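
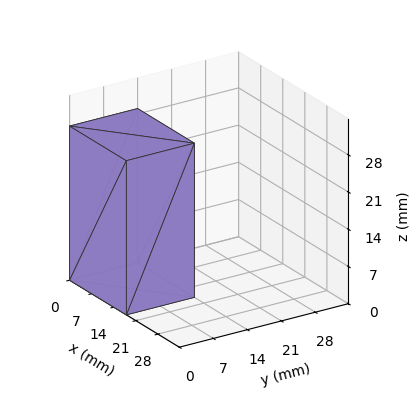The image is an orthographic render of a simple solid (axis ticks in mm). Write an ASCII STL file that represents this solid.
Reading the render: the shape is a rectangular box, roughly 18 × 14 mm footprint and 29 mm tall (dimensions read to the nearest mm from the axis ticks). For the STL, each face is triangulated and given an outward normal.

solid part
  facet normal 0.0000 0.0000 -1.0000
    outer loop
      vertex 18.000 14.000 0.000
      vertex 18.000 0.000 0.000
      vertex 0.000 0.000 0.000
    endloop
  endfacet
  facet normal 0.0000 0.0000 -1.0000
    outer loop
      vertex 0.000 14.000 0.000
      vertex 18.000 14.000 0.000
      vertex 0.000 0.000 0.000
    endloop
  endfacet
  facet normal 0.0000 0.0000 1.0000
    outer loop
      vertex 0.000 0.000 29.000
      vertex 18.000 0.000 29.000
      vertex 18.000 14.000 29.000
    endloop
  endfacet
  facet normal 0.0000 0.0000 1.0000
    outer loop
      vertex 0.000 0.000 29.000
      vertex 18.000 14.000 29.000
      vertex 0.000 14.000 29.000
    endloop
  endfacet
  facet normal 0.0000 -1.0000 0.0000
    outer loop
      vertex 0.000 0.000 0.000
      vertex 18.000 0.000 0.000
      vertex 18.000 0.000 29.000
    endloop
  endfacet
  facet normal 0.0000 -1.0000 0.0000
    outer loop
      vertex 0.000 0.000 0.000
      vertex 18.000 0.000 29.000
      vertex 0.000 0.000 29.000
    endloop
  endfacet
  facet normal 0.0000 1.0000 0.0000
    outer loop
      vertex 18.000 14.000 29.000
      vertex 18.000 14.000 0.000
      vertex 0.000 14.000 0.000
    endloop
  endfacet
  facet normal 0.0000 1.0000 0.0000
    outer loop
      vertex 0.000 14.000 29.000
      vertex 18.000 14.000 29.000
      vertex 0.000 14.000 0.000
    endloop
  endfacet
  facet normal -1.0000 0.0000 0.0000
    outer loop
      vertex 0.000 14.000 29.000
      vertex 0.000 14.000 0.000
      vertex 0.000 0.000 0.000
    endloop
  endfacet
  facet normal -1.0000 0.0000 0.0000
    outer loop
      vertex 0.000 0.000 29.000
      vertex 0.000 14.000 29.000
      vertex 0.000 0.000 0.000
    endloop
  endfacet
  facet normal 1.0000 0.0000 0.0000
    outer loop
      vertex 18.000 0.000 0.000
      vertex 18.000 14.000 0.000
      vertex 18.000 14.000 29.000
    endloop
  endfacet
  facet normal 1.0000 0.0000 0.0000
    outer loop
      vertex 18.000 0.000 0.000
      vertex 18.000 14.000 29.000
      vertex 18.000 0.000 29.000
    endloop
  endfacet
endsolid part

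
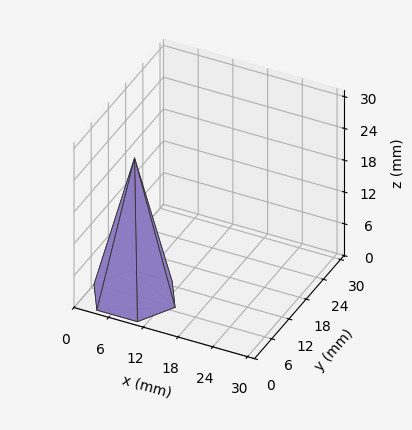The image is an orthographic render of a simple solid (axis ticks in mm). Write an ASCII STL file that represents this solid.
Reading the render: the shape is a regular 6-sided pyramid, base circumscribed radius ≈ 7 mm, apex at z ≈ 26 mm (dimensions read to the nearest mm from the axis ticks). For the STL, each face is triangulated and given an outward normal.

solid part
  facet normal 0.0000 0.0000 -1.0000
    outer loop
      vertex 3.50 13.06 0.00
      vertex 10.50 13.06 0.00
      vertex 14.00 7.00 0.00
    endloop
  endfacet
  facet normal 0.0000 0.0000 -1.0000
    outer loop
      vertex 0.00 7.00 0.00
      vertex 3.50 13.06 0.00
      vertex 14.00 7.00 0.00
    endloop
  endfacet
  facet normal 0.0000 0.0000 -1.0000
    outer loop
      vertex 3.50 0.94 0.00
      vertex 0.00 7.00 0.00
      vertex 14.00 7.00 0.00
    endloop
  endfacet
  facet normal 0.0000 0.0000 -1.0000
    outer loop
      vertex 10.50 0.94 0.00
      vertex 3.50 0.94 0.00
      vertex 14.00 7.00 0.00
    endloop
  endfacet
  facet normal 0.8433 0.4871 0.2271
    outer loop
      vertex 14.00 7.00 0.00
      vertex 10.50 13.06 0.00
      vertex 7.00 7.00 26.00
    endloop
  endfacet
  facet normal 0.0000 0.9739 0.2270
    outer loop
      vertex 10.50 13.06 0.00
      vertex 3.50 13.06 0.00
      vertex 7.00 7.00 26.00
    endloop
  endfacet
  facet normal -0.8433 0.4871 0.2271
    outer loop
      vertex 3.50 13.06 0.00
      vertex 0.00 7.00 0.00
      vertex 7.00 7.00 26.00
    endloop
  endfacet
  facet normal -0.8433 -0.4871 0.2271
    outer loop
      vertex 0.00 7.00 0.00
      vertex 3.50 0.94 0.00
      vertex 7.00 7.00 26.00
    endloop
  endfacet
  facet normal 0.0000 -0.9739 0.2270
    outer loop
      vertex 3.50 0.94 0.00
      vertex 10.50 0.94 0.00
      vertex 7.00 7.00 26.00
    endloop
  endfacet
  facet normal 0.8433 -0.4871 0.2271
    outer loop
      vertex 10.50 0.94 0.00
      vertex 14.00 7.00 0.00
      vertex 7.00 7.00 26.00
    endloop
  endfacet
endsolid part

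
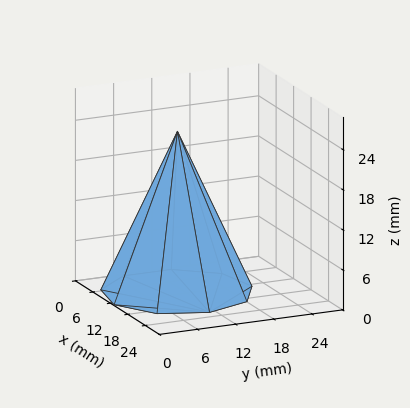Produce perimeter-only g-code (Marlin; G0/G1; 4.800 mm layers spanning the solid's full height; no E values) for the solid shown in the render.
Reading the render: the shape is a regular 9-sided pyramid, base circumscribed radius ≈ 11 mm, apex at z ≈ 24 mm (dimensions read to the nearest mm from the axis ticks). For the g-code, the solid's height is divided into equal slices at the stated Δz and each level perimeter traced with G1 moves after a G0 lift.

; perimeter-only toolpath
G21 ; units = mm
G90 ; absolute positioning
G28 ; home
; layer 1
G0 Z4.800
G0 X19.800 Y11.000
G1 X17.741 Y16.657
G1 X12.528 Y19.666
G1 X6.600 Y18.621
G1 X2.730 Y14.010
G1 X2.730 Y7.990
G1 X6.600 Y3.379
G1 X12.528 Y2.334
G1 X17.741 Y5.343
G1 X19.800 Y11.000
; layer 2
G0 Z9.600
G0 X17.600 Y11.000
G1 X16.056 Y15.243
G1 X12.146 Y17.500
G1 X7.700 Y16.716
G1 X4.798 Y13.257
G1 X4.798 Y8.743
G1 X7.700 Y5.284
G1 X12.146 Y4.500
G1 X16.056 Y6.757
G1 X17.600 Y11.000
; layer 3
G0 Z14.400
G0 X15.400 Y11.000
G1 X14.370 Y13.828
G1 X11.764 Y15.333
G1 X8.800 Y14.810
G1 X6.865 Y12.505
G1 X6.865 Y9.495
G1 X8.800 Y7.190
G1 X11.764 Y6.667
G1 X14.370 Y8.172
G1 X15.400 Y11.000
; layer 4
G0 Z19.200
G0 X13.200 Y11.000
G1 X12.685 Y12.414
G1 X11.382 Y13.167
G1 X9.900 Y12.905
G1 X8.933 Y11.752
G1 X8.933 Y10.248
G1 X9.900 Y9.095
G1 X11.382 Y8.833
G1 X12.685 Y9.586
G1 X13.200 Y11.000
M2 ; end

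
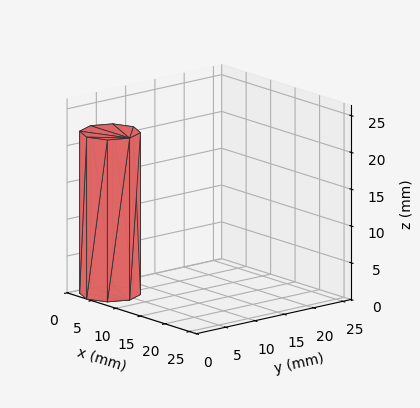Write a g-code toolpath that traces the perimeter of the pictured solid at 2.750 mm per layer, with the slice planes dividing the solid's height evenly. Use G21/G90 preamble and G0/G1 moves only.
Reading the render: the shape is a regular 8-sided prism (a cylinder approximated with 8 flat sides), circumscribed radius ≈ 4 mm, height ≈ 22 mm (dimensions read to the nearest mm from the axis ticks). For the g-code, the solid's height is divided into equal slices at the stated Δz and each level perimeter traced with G1 moves after a G0 lift.

; perimeter-only toolpath
G21 ; units = mm
G90 ; absolute positioning
G28 ; home
; layer 1
G0 Z2.750
G0 X8.000 Y4.000
G1 X6.828 Y6.828
G1 X4.000 Y8.000
G1 X1.172 Y6.828
G1 X0.000 Y4.000
G1 X1.172 Y1.172
G1 X4.000 Y0.000
G1 X6.828 Y1.172
G1 X8.000 Y4.000
; layer 2
G0 Z5.500
G0 X8.000 Y4.000
G1 X6.828 Y6.828
G1 X4.000 Y8.000
G1 X1.172 Y6.828
G1 X0.000 Y4.000
G1 X1.172 Y1.172
G1 X4.000 Y0.000
G1 X6.828 Y1.172
G1 X8.000 Y4.000
; layer 3
G0 Z8.250
G0 X8.000 Y4.000
G1 X6.828 Y6.828
G1 X4.000 Y8.000
G1 X1.172 Y6.828
G1 X0.000 Y4.000
G1 X1.172 Y1.172
G1 X4.000 Y0.000
G1 X6.828 Y1.172
G1 X8.000 Y4.000
; layer 4
G0 Z11.000
G0 X8.000 Y4.000
G1 X6.828 Y6.828
G1 X4.000 Y8.000
G1 X1.172 Y6.828
G1 X0.000 Y4.000
G1 X1.172 Y1.172
G1 X4.000 Y0.000
G1 X6.828 Y1.172
G1 X8.000 Y4.000
; layer 5
G0 Z13.750
G0 X8.000 Y4.000
G1 X6.828 Y6.828
G1 X4.000 Y8.000
G1 X1.172 Y6.828
G1 X0.000 Y4.000
G1 X1.172 Y1.172
G1 X4.000 Y0.000
G1 X6.828 Y1.172
G1 X8.000 Y4.000
; layer 6
G0 Z16.500
G0 X8.000 Y4.000
G1 X6.828 Y6.828
G1 X4.000 Y8.000
G1 X1.172 Y6.828
G1 X0.000 Y4.000
G1 X1.172 Y1.172
G1 X4.000 Y0.000
G1 X6.828 Y1.172
G1 X8.000 Y4.000
; layer 7
G0 Z19.250
G0 X8.000 Y4.000
G1 X6.828 Y6.828
G1 X4.000 Y8.000
G1 X1.172 Y6.828
G1 X0.000 Y4.000
G1 X1.172 Y1.172
G1 X4.000 Y0.000
G1 X6.828 Y1.172
G1 X8.000 Y4.000
; layer 8
G0 Z22.000
G0 X8.000 Y4.000
G1 X6.828 Y6.828
G1 X4.000 Y8.000
G1 X1.172 Y6.828
G1 X0.000 Y4.000
G1 X1.172 Y1.172
G1 X4.000 Y0.000
G1 X6.828 Y1.172
G1 X8.000 Y4.000
M2 ; end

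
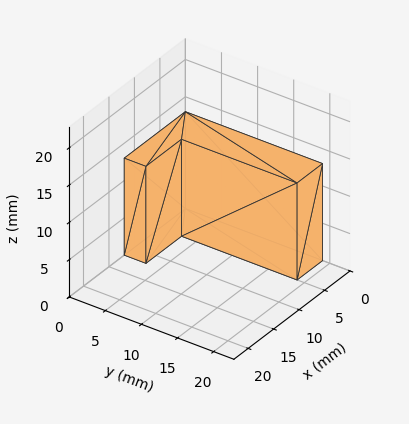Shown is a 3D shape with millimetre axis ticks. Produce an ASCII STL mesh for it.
Reading the render: the shape is an L-shaped prism: outer 12 × 19 mm, arm thicknesses ≈ 3 mm (horizontal) and 5 mm (vertical), extruded 13 mm in z (dimensions read to the nearest mm from the axis ticks). For the STL, each face is triangulated and given an outward normal.

solid part
  facet normal 0.0000 0.0000 -1.0000
    outer loop
      vertex 12.0 3.0 0.0
      vertex 12.0 0.0 0.0
      vertex 0.0 0.0 0.0
    endloop
  endfacet
  facet normal 0.0000 0.0000 -1.0000
    outer loop
      vertex 5.0 3.0 0.0
      vertex 12.0 3.0 0.0
      vertex 0.0 0.0 0.0
    endloop
  endfacet
  facet normal 0.0000 0.0000 -1.0000
    outer loop
      vertex 5.0 19.0 0.0
      vertex 5.0 3.0 0.0
      vertex 0.0 0.0 0.0
    endloop
  endfacet
  facet normal 0.0000 0.0000 -1.0000
    outer loop
      vertex 0.0 19.0 0.0
      vertex 5.0 19.0 0.0
      vertex 0.0 0.0 0.0
    endloop
  endfacet
  facet normal 0.0000 0.0000 1.0000
    outer loop
      vertex 0.0 0.0 13.0
      vertex 12.0 0.0 13.0
      vertex 12.0 3.0 13.0
    endloop
  endfacet
  facet normal 0.0000 0.0000 1.0000
    outer loop
      vertex 0.0 0.0 13.0
      vertex 12.0 3.0 13.0
      vertex 5.0 3.0 13.0
    endloop
  endfacet
  facet normal 0.0000 0.0000 1.0000
    outer loop
      vertex 0.0 0.0 13.0
      vertex 5.0 3.0 13.0
      vertex 5.0 19.0 13.0
    endloop
  endfacet
  facet normal 0.0000 0.0000 1.0000
    outer loop
      vertex 0.0 0.0 13.0
      vertex 5.0 19.0 13.0
      vertex 0.0 19.0 13.0
    endloop
  endfacet
  facet normal 0.0000 -1.0000 0.0000
    outer loop
      vertex 0.0 0.0 0.0
      vertex 12.0 0.0 0.0
      vertex 12.0 0.0 13.0
    endloop
  endfacet
  facet normal 0.0000 -1.0000 0.0000
    outer loop
      vertex 0.0 0.0 0.0
      vertex 12.0 0.0 13.0
      vertex 0.0 0.0 13.0
    endloop
  endfacet
  facet normal 1.0000 0.0000 0.0000
    outer loop
      vertex 12.0 0.0 0.0
      vertex 12.0 3.0 0.0
      vertex 12.0 3.0 13.0
    endloop
  endfacet
  facet normal 1.0000 0.0000 0.0000
    outer loop
      vertex 12.0 0.0 0.0
      vertex 12.0 3.0 13.0
      vertex 12.0 0.0 13.0
    endloop
  endfacet
  facet normal 0.0000 1.0000 0.0000
    outer loop
      vertex 12.0 3.0 0.0
      vertex 5.0 3.0 0.0
      vertex 5.0 3.0 13.0
    endloop
  endfacet
  facet normal 0.0000 1.0000 0.0000
    outer loop
      vertex 12.0 3.0 0.0
      vertex 5.0 3.0 13.0
      vertex 12.0 3.0 13.0
    endloop
  endfacet
  facet normal 1.0000 0.0000 0.0000
    outer loop
      vertex 5.0 3.0 0.0
      vertex 5.0 19.0 0.0
      vertex 5.0 19.0 13.0
    endloop
  endfacet
  facet normal 1.0000 0.0000 0.0000
    outer loop
      vertex 5.0 3.0 0.0
      vertex 5.0 19.0 13.0
      vertex 5.0 3.0 13.0
    endloop
  endfacet
  facet normal 0.0000 1.0000 0.0000
    outer loop
      vertex 5.0 19.0 0.0
      vertex 0.0 19.0 0.0
      vertex 0.0 19.0 13.0
    endloop
  endfacet
  facet normal 0.0000 1.0000 0.0000
    outer loop
      vertex 5.0 19.0 0.0
      vertex 0.0 19.0 13.0
      vertex 5.0 19.0 13.0
    endloop
  endfacet
  facet normal -1.0000 0.0000 0.0000
    outer loop
      vertex 0.0 19.0 0.0
      vertex 0.0 0.0 0.0
      vertex 0.0 0.0 13.0
    endloop
  endfacet
  facet normal -1.0000 0.0000 0.0000
    outer loop
      vertex 0.0 19.0 0.0
      vertex 0.0 0.0 13.0
      vertex 0.0 19.0 13.0
    endloop
  endfacet
endsolid part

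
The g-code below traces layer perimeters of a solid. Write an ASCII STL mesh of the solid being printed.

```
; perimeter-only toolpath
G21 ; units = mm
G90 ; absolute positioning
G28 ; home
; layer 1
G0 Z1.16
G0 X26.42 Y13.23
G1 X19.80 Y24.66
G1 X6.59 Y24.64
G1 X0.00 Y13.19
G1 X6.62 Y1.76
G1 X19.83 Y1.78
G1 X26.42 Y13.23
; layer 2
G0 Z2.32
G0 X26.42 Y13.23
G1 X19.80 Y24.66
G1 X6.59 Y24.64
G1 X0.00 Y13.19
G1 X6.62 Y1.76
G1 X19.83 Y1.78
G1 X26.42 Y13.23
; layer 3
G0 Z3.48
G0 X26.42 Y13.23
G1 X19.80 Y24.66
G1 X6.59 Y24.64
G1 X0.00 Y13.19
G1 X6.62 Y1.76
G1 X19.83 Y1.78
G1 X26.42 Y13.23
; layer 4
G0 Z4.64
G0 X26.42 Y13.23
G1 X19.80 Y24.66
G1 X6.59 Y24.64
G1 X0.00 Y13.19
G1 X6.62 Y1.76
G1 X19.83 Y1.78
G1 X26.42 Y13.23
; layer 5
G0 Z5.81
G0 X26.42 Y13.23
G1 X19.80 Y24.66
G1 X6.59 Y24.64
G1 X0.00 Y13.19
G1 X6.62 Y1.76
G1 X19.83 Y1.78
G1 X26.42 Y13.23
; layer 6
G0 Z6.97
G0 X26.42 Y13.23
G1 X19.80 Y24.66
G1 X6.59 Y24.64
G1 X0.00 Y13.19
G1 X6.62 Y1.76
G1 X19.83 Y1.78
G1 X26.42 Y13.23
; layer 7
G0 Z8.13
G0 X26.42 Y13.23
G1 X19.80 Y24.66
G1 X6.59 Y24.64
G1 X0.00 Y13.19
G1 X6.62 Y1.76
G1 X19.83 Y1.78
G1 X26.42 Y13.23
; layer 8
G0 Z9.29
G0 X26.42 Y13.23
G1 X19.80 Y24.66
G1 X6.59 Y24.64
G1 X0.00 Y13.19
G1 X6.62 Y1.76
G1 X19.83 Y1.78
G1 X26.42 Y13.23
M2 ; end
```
solid part
  facet normal 0.0000 0.0000 -1.0000
    outer loop
      vertex 6.59 24.64 0.00
      vertex 19.80 24.66 0.00
      vertex 26.42 13.23 0.00
    endloop
  endfacet
  facet normal 0.0000 0.0000 -1.0000
    outer loop
      vertex 0.00 13.19 0.00
      vertex 6.59 24.64 0.00
      vertex 26.42 13.23 0.00
    endloop
  endfacet
  facet normal 0.0000 0.0000 -1.0000
    outer loop
      vertex 6.62 1.76 0.00
      vertex 0.00 13.19 0.00
      vertex 26.42 13.23 0.00
    endloop
  endfacet
  facet normal 0.0000 0.0000 -1.0000
    outer loop
      vertex 19.83 1.78 0.00
      vertex 6.62 1.76 0.00
      vertex 26.42 13.23 0.00
    endloop
  endfacet
  facet normal 0.0000 0.0000 1.0000
    outer loop
      vertex 26.42 13.23 9.29
      vertex 19.80 24.66 9.29
      vertex 6.59 24.64 9.29
    endloop
  endfacet
  facet normal 0.0000 0.0000 1.0000
    outer loop
      vertex 26.42 13.23 9.29
      vertex 6.59 24.64 9.29
      vertex 0.00 13.19 9.29
    endloop
  endfacet
  facet normal 0.0000 0.0000 1.0000
    outer loop
      vertex 26.42 13.23 9.29
      vertex 0.00 13.19 9.29
      vertex 6.62 1.76 9.29
    endloop
  endfacet
  facet normal 0.0000 0.0000 1.0000
    outer loop
      vertex 26.42 13.23 9.29
      vertex 6.62 1.76 9.29
      vertex 19.83 1.78 9.29
    endloop
  endfacet
  facet normal 0.8653 0.5012 0.0000
    outer loop
      vertex 26.42 13.23 0.00
      vertex 19.80 24.66 0.00
      vertex 19.80 24.66 9.29
    endloop
  endfacet
  facet normal 0.8653 0.5012 0.0000
    outer loop
      vertex 26.42 13.23 0.00
      vertex 19.80 24.66 9.29
      vertex 26.42 13.23 9.29
    endloop
  endfacet
  facet normal -0.0015 1.0000 0.0000
    outer loop
      vertex 19.80 24.66 0.00
      vertex 6.59 24.64 0.00
      vertex 6.59 24.64 9.29
    endloop
  endfacet
  facet normal -0.0015 1.0000 0.0000
    outer loop
      vertex 19.80 24.66 0.00
      vertex 6.59 24.64 9.29
      vertex 19.80 24.66 9.29
    endloop
  endfacet
  facet normal -0.8667 0.4988 0.0000
    outer loop
      vertex 6.59 24.64 0.00
      vertex 0.00 13.19 0.00
      vertex 0.00 13.19 9.29
    endloop
  endfacet
  facet normal -0.8667 0.4988 0.0000
    outer loop
      vertex 6.59 24.64 0.00
      vertex 0.00 13.19 9.29
      vertex 6.59 24.64 9.29
    endloop
  endfacet
  facet normal -0.8653 -0.5012 0.0000
    outer loop
      vertex 0.00 13.19 0.00
      vertex 6.62 1.76 0.00
      vertex 6.62 1.76 9.29
    endloop
  endfacet
  facet normal -0.8653 -0.5012 0.0000
    outer loop
      vertex 0.00 13.19 0.00
      vertex 6.62 1.76 9.29
      vertex 0.00 13.19 9.29
    endloop
  endfacet
  facet normal 0.0015 -1.0000 0.0000
    outer loop
      vertex 6.62 1.76 0.00
      vertex 19.83 1.78 0.00
      vertex 19.83 1.78 9.29
    endloop
  endfacet
  facet normal 0.0015 -1.0000 0.0000
    outer loop
      vertex 6.62 1.76 0.00
      vertex 19.83 1.78 9.29
      vertex 6.62 1.76 9.29
    endloop
  endfacet
  facet normal 0.8667 -0.4988 0.0000
    outer loop
      vertex 19.83 1.78 0.00
      vertex 26.42 13.23 0.00
      vertex 26.42 13.23 9.29
    endloop
  endfacet
  facet normal 0.8667 -0.4988 0.0000
    outer loop
      vertex 19.83 1.78 0.00
      vertex 26.42 13.23 9.29
      vertex 19.83 1.78 9.29
    endloop
  endfacet
endsolid part

The G0 Z moves step by Δz≈1.16 mm. Every layer's G1 loop is the same polygon, so the solid is a straight extrusion of it from z=0 to z≈9.29. Closing with flat bottom and top caps and triangulating gives 20 facets — a regular 6-sided prism (a cylinder approximated with 6 flat sides), circumscribed radius ≈ 13.2 mm, height ≈ 9.29 mm.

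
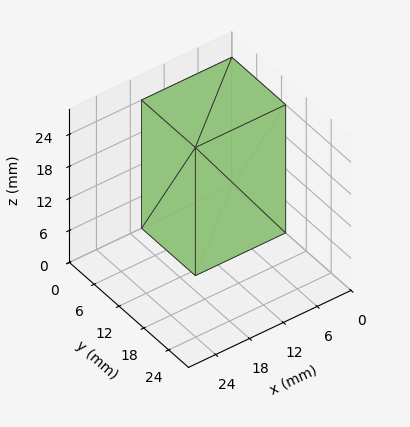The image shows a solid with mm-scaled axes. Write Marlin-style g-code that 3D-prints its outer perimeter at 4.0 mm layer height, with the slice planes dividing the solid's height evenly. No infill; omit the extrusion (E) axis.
Reading the render: the shape is a rectangular box, roughly 16 × 13 mm footprint and 24 mm tall (dimensions read to the nearest mm from the axis ticks). For the g-code, the solid's height is divided into equal slices at the stated Δz and each level perimeter traced with G1 moves after a G0 lift.

; perimeter-only toolpath
G21 ; units = mm
G90 ; absolute positioning
G28 ; home
; layer 1
G0 Z4.0
G0 X0.0 Y0.0
G1 X16.0 Y0.0
G1 X16.0 Y13.0
G1 X0.0 Y13.0
G1 X0.0 Y0.0
; layer 2
G0 Z8.0
G0 X0.0 Y0.0
G1 X16.0 Y0.0
G1 X16.0 Y13.0
G1 X0.0 Y13.0
G1 X0.0 Y0.0
; layer 3
G0 Z12.0
G0 X0.0 Y0.0
G1 X16.0 Y0.0
G1 X16.0 Y13.0
G1 X0.0 Y13.0
G1 X0.0 Y0.0
; layer 4
G0 Z16.0
G0 X0.0 Y0.0
G1 X16.0 Y0.0
G1 X16.0 Y13.0
G1 X0.0 Y13.0
G1 X0.0 Y0.0
; layer 5
G0 Z20.0
G0 X0.0 Y0.0
G1 X16.0 Y0.0
G1 X16.0 Y13.0
G1 X0.0 Y13.0
G1 X0.0 Y0.0
; layer 6
G0 Z24.0
G0 X0.0 Y0.0
G1 X16.0 Y0.0
G1 X16.0 Y13.0
G1 X0.0 Y13.0
G1 X0.0 Y0.0
M2 ; end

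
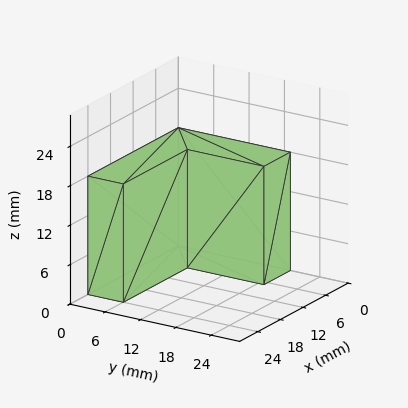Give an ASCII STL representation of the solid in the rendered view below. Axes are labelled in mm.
Reading the render: the shape is an L-shaped prism: outer 24 × 19 mm, arm thicknesses ≈ 6 mm (horizontal) and 7 mm (vertical), extruded 18 mm in z (dimensions read to the nearest mm from the axis ticks). For the STL, each face is triangulated and given an outward normal.

solid part
  facet normal 0.0000 0.0000 -1.0000
    outer loop
      vertex 24.00 6.00 0.00
      vertex 24.00 0.00 0.00
      vertex 0.00 0.00 0.00
    endloop
  endfacet
  facet normal 0.0000 0.0000 -1.0000
    outer loop
      vertex 7.00 6.00 0.00
      vertex 24.00 6.00 0.00
      vertex 0.00 0.00 0.00
    endloop
  endfacet
  facet normal 0.0000 0.0000 -1.0000
    outer loop
      vertex 7.00 19.00 0.00
      vertex 7.00 6.00 0.00
      vertex 0.00 0.00 0.00
    endloop
  endfacet
  facet normal 0.0000 0.0000 -1.0000
    outer loop
      vertex 0.00 19.00 0.00
      vertex 7.00 19.00 0.00
      vertex 0.00 0.00 0.00
    endloop
  endfacet
  facet normal 0.0000 0.0000 1.0000
    outer loop
      vertex 0.00 0.00 18.00
      vertex 24.00 0.00 18.00
      vertex 24.00 6.00 18.00
    endloop
  endfacet
  facet normal 0.0000 0.0000 1.0000
    outer loop
      vertex 0.00 0.00 18.00
      vertex 24.00 6.00 18.00
      vertex 7.00 6.00 18.00
    endloop
  endfacet
  facet normal 0.0000 0.0000 1.0000
    outer loop
      vertex 0.00 0.00 18.00
      vertex 7.00 6.00 18.00
      vertex 7.00 19.00 18.00
    endloop
  endfacet
  facet normal 0.0000 0.0000 1.0000
    outer loop
      vertex 0.00 0.00 18.00
      vertex 7.00 19.00 18.00
      vertex 0.00 19.00 18.00
    endloop
  endfacet
  facet normal 0.0000 -1.0000 0.0000
    outer loop
      vertex 0.00 0.00 0.00
      vertex 24.00 0.00 0.00
      vertex 24.00 0.00 18.00
    endloop
  endfacet
  facet normal 0.0000 -1.0000 0.0000
    outer loop
      vertex 0.00 0.00 0.00
      vertex 24.00 0.00 18.00
      vertex 0.00 0.00 18.00
    endloop
  endfacet
  facet normal 1.0000 0.0000 0.0000
    outer loop
      vertex 24.00 0.00 0.00
      vertex 24.00 6.00 0.00
      vertex 24.00 6.00 18.00
    endloop
  endfacet
  facet normal 1.0000 0.0000 0.0000
    outer loop
      vertex 24.00 0.00 0.00
      vertex 24.00 6.00 18.00
      vertex 24.00 0.00 18.00
    endloop
  endfacet
  facet normal 0.0000 1.0000 0.0000
    outer loop
      vertex 24.00 6.00 0.00
      vertex 7.00 6.00 0.00
      vertex 7.00 6.00 18.00
    endloop
  endfacet
  facet normal 0.0000 1.0000 0.0000
    outer loop
      vertex 24.00 6.00 0.00
      vertex 7.00 6.00 18.00
      vertex 24.00 6.00 18.00
    endloop
  endfacet
  facet normal 1.0000 0.0000 0.0000
    outer loop
      vertex 7.00 6.00 0.00
      vertex 7.00 19.00 0.00
      vertex 7.00 19.00 18.00
    endloop
  endfacet
  facet normal 1.0000 0.0000 0.0000
    outer loop
      vertex 7.00 6.00 0.00
      vertex 7.00 19.00 18.00
      vertex 7.00 6.00 18.00
    endloop
  endfacet
  facet normal 0.0000 1.0000 0.0000
    outer loop
      vertex 7.00 19.00 0.00
      vertex 0.00 19.00 0.00
      vertex 0.00 19.00 18.00
    endloop
  endfacet
  facet normal 0.0000 1.0000 0.0000
    outer loop
      vertex 7.00 19.00 0.00
      vertex 0.00 19.00 18.00
      vertex 7.00 19.00 18.00
    endloop
  endfacet
  facet normal -1.0000 0.0000 0.0000
    outer loop
      vertex 0.00 19.00 0.00
      vertex 0.00 0.00 0.00
      vertex 0.00 0.00 18.00
    endloop
  endfacet
  facet normal -1.0000 0.0000 0.0000
    outer loop
      vertex 0.00 19.00 0.00
      vertex 0.00 0.00 18.00
      vertex 0.00 19.00 18.00
    endloop
  endfacet
endsolid part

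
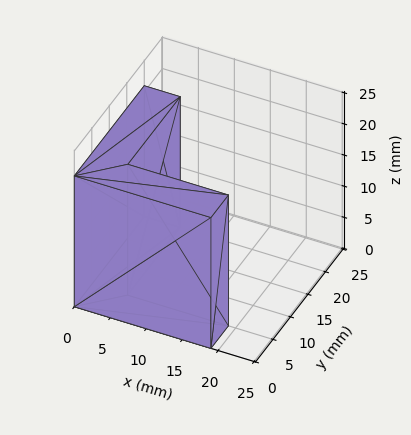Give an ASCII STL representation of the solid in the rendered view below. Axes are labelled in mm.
Reading the render: the shape is an L-shaped prism: outer 19 × 20 mm, arm thicknesses ≈ 5 mm (horizontal) and 5 mm (vertical), extruded 21 mm in z (dimensions read to the nearest mm from the axis ticks). For the STL, each face is triangulated and given an outward normal.

solid part
  facet normal 0.0000 0.0000 -1.0000
    outer loop
      vertex 19.000 5.000 0.000
      vertex 19.000 0.000 0.000
      vertex 0.000 0.000 0.000
    endloop
  endfacet
  facet normal 0.0000 0.0000 -1.0000
    outer loop
      vertex 5.000 5.000 0.000
      vertex 19.000 5.000 0.000
      vertex 0.000 0.000 0.000
    endloop
  endfacet
  facet normal 0.0000 0.0000 -1.0000
    outer loop
      vertex 5.000 20.000 0.000
      vertex 5.000 5.000 0.000
      vertex 0.000 0.000 0.000
    endloop
  endfacet
  facet normal 0.0000 0.0000 -1.0000
    outer loop
      vertex 0.000 20.000 0.000
      vertex 5.000 20.000 0.000
      vertex 0.000 0.000 0.000
    endloop
  endfacet
  facet normal 0.0000 0.0000 1.0000
    outer loop
      vertex 0.000 0.000 21.000
      vertex 19.000 0.000 21.000
      vertex 19.000 5.000 21.000
    endloop
  endfacet
  facet normal 0.0000 0.0000 1.0000
    outer loop
      vertex 0.000 0.000 21.000
      vertex 19.000 5.000 21.000
      vertex 5.000 5.000 21.000
    endloop
  endfacet
  facet normal 0.0000 0.0000 1.0000
    outer loop
      vertex 0.000 0.000 21.000
      vertex 5.000 5.000 21.000
      vertex 5.000 20.000 21.000
    endloop
  endfacet
  facet normal 0.0000 0.0000 1.0000
    outer loop
      vertex 0.000 0.000 21.000
      vertex 5.000 20.000 21.000
      vertex 0.000 20.000 21.000
    endloop
  endfacet
  facet normal 0.0000 -1.0000 0.0000
    outer loop
      vertex 0.000 0.000 0.000
      vertex 19.000 0.000 0.000
      vertex 19.000 0.000 21.000
    endloop
  endfacet
  facet normal 0.0000 -1.0000 0.0000
    outer loop
      vertex 0.000 0.000 0.000
      vertex 19.000 0.000 21.000
      vertex 0.000 0.000 21.000
    endloop
  endfacet
  facet normal 1.0000 0.0000 0.0000
    outer loop
      vertex 19.000 0.000 0.000
      vertex 19.000 5.000 0.000
      vertex 19.000 5.000 21.000
    endloop
  endfacet
  facet normal 1.0000 0.0000 0.0000
    outer loop
      vertex 19.000 0.000 0.000
      vertex 19.000 5.000 21.000
      vertex 19.000 0.000 21.000
    endloop
  endfacet
  facet normal 0.0000 1.0000 0.0000
    outer loop
      vertex 19.000 5.000 0.000
      vertex 5.000 5.000 0.000
      vertex 5.000 5.000 21.000
    endloop
  endfacet
  facet normal 0.0000 1.0000 0.0000
    outer loop
      vertex 19.000 5.000 0.000
      vertex 5.000 5.000 21.000
      vertex 19.000 5.000 21.000
    endloop
  endfacet
  facet normal 1.0000 0.0000 0.0000
    outer loop
      vertex 5.000 5.000 0.000
      vertex 5.000 20.000 0.000
      vertex 5.000 20.000 21.000
    endloop
  endfacet
  facet normal 1.0000 0.0000 0.0000
    outer loop
      vertex 5.000 5.000 0.000
      vertex 5.000 20.000 21.000
      vertex 5.000 5.000 21.000
    endloop
  endfacet
  facet normal 0.0000 1.0000 0.0000
    outer loop
      vertex 5.000 20.000 0.000
      vertex 0.000 20.000 0.000
      vertex 0.000 20.000 21.000
    endloop
  endfacet
  facet normal 0.0000 1.0000 0.0000
    outer loop
      vertex 5.000 20.000 0.000
      vertex 0.000 20.000 21.000
      vertex 5.000 20.000 21.000
    endloop
  endfacet
  facet normal -1.0000 0.0000 0.0000
    outer loop
      vertex 0.000 20.000 0.000
      vertex 0.000 0.000 0.000
      vertex 0.000 0.000 21.000
    endloop
  endfacet
  facet normal -1.0000 0.0000 0.0000
    outer loop
      vertex 0.000 20.000 0.000
      vertex 0.000 0.000 21.000
      vertex 0.000 20.000 21.000
    endloop
  endfacet
endsolid part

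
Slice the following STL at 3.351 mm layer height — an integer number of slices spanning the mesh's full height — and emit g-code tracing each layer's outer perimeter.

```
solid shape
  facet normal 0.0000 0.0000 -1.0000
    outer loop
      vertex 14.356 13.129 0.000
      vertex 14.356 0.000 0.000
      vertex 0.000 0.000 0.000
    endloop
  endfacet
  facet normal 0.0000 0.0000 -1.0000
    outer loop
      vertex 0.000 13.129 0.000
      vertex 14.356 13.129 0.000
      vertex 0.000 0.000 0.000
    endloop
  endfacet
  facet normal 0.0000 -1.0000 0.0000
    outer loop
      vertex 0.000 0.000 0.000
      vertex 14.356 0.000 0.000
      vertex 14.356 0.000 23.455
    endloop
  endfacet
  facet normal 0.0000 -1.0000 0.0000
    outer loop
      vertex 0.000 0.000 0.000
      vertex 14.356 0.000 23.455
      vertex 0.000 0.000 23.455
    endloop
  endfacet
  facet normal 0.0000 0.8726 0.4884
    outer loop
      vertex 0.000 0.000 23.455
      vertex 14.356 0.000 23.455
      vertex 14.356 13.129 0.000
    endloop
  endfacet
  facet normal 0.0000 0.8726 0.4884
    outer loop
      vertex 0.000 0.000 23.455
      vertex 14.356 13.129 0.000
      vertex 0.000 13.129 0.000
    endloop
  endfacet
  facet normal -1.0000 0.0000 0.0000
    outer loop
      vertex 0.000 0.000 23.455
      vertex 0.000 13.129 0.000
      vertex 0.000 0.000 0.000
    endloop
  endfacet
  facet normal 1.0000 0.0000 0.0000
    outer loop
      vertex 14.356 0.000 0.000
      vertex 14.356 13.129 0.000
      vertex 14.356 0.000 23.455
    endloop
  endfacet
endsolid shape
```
; perimeter-only toolpath
G21 ; units = mm
G90 ; absolute positioning
G28 ; home
; layer 1
G0 Z3.351
G0 X0.000 Y0.000
G1 X14.356 Y0.000
G1 X14.356 Y11.253
G1 X0.000 Y11.253
G1 X0.000 Y0.000
; layer 2
G0 Z6.701
G0 X0.000 Y0.000
G1 X14.356 Y0.000
G1 X14.356 Y9.378
G1 X0.000 Y9.378
G1 X0.000 Y0.000
; layer 3
G0 Z10.052
G0 X0.000 Y0.000
G1 X14.356 Y0.000
G1 X14.356 Y7.502
G1 X0.000 Y7.502
G1 X0.000 Y0.000
; layer 4
G0 Z13.403
G0 X0.000 Y0.000
G1 X14.356 Y0.000
G1 X14.356 Y5.627
G1 X0.000 Y5.627
G1 X0.000 Y0.000
; layer 5
G0 Z16.754
G0 X0.000 Y0.000
G1 X14.356 Y0.000
G1 X14.356 Y3.751
G1 X0.000 Y3.751
G1 X0.000 Y0.000
; layer 6
G0 Z20.104
G0 X0.000 Y0.000
G1 X14.356 Y0.000
G1 X14.356 Y1.876
G1 X0.000 Y1.876
G1 X0.000 Y0.000
M2 ; end

The solid is a wedge (ramp): 14.4 × 13.1 mm base, rising to 23.5 mm along the y=0 edge and sloping linearly to z=0 at y=13.1. Slicing at Δz = 3.351 mm — 7 equal slices spanning the solid's height, so layer i sits at z = i·h/7 — gives 6 non-empty perimeters. Each is a 4-segment closed polygon; G0 lifts to the layer z and rapids to the start vertex, then G1 traces the edges. The cross-section shrinks linearly with z (the slice at the apex is degenerate and omitted).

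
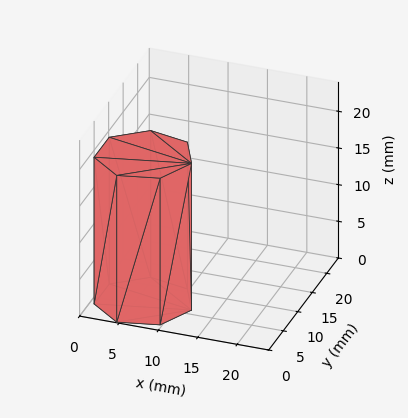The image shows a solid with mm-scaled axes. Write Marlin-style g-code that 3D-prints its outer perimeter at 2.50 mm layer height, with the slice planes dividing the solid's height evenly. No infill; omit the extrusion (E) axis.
Reading the render: the shape is a regular 7-sided prism (a cylinder approximated with 7 flat sides), circumscribed radius ≈ 6 mm, height ≈ 20 mm (dimensions read to the nearest mm from the axis ticks). For the g-code, the solid's height is divided into equal slices at the stated Δz and each level perimeter traced with G1 moves after a G0 lift.

; perimeter-only toolpath
G21 ; units = mm
G90 ; absolute positioning
G28 ; home
; layer 1
G0 Z2.50
G0 X12.00 Y6.00
G1 X9.74 Y10.69
G1 X4.66 Y11.85
G1 X0.59 Y8.60
G1 X0.59 Y3.40
G1 X4.66 Y0.15
G1 X9.74 Y1.31
G1 X12.00 Y6.00
; layer 2
G0 Z5.00
G0 X12.00 Y6.00
G1 X9.74 Y10.69
G1 X4.66 Y11.85
G1 X0.59 Y8.60
G1 X0.59 Y3.40
G1 X4.66 Y0.15
G1 X9.74 Y1.31
G1 X12.00 Y6.00
; layer 3
G0 Z7.50
G0 X12.00 Y6.00
G1 X9.74 Y10.69
G1 X4.66 Y11.85
G1 X0.59 Y8.60
G1 X0.59 Y3.40
G1 X4.66 Y0.15
G1 X9.74 Y1.31
G1 X12.00 Y6.00
; layer 4
G0 Z10.00
G0 X12.00 Y6.00
G1 X9.74 Y10.69
G1 X4.66 Y11.85
G1 X0.59 Y8.60
G1 X0.59 Y3.40
G1 X4.66 Y0.15
G1 X9.74 Y1.31
G1 X12.00 Y6.00
; layer 5
G0 Z12.50
G0 X12.00 Y6.00
G1 X9.74 Y10.69
G1 X4.66 Y11.85
G1 X0.59 Y8.60
G1 X0.59 Y3.40
G1 X4.66 Y0.15
G1 X9.74 Y1.31
G1 X12.00 Y6.00
; layer 6
G0 Z15.00
G0 X12.00 Y6.00
G1 X9.74 Y10.69
G1 X4.66 Y11.85
G1 X0.59 Y8.60
G1 X0.59 Y3.40
G1 X4.66 Y0.15
G1 X9.74 Y1.31
G1 X12.00 Y6.00
; layer 7
G0 Z17.50
G0 X12.00 Y6.00
G1 X9.74 Y10.69
G1 X4.66 Y11.85
G1 X0.59 Y8.60
G1 X0.59 Y3.40
G1 X4.66 Y0.15
G1 X9.74 Y1.31
G1 X12.00 Y6.00
; layer 8
G0 Z20.00
G0 X12.00 Y6.00
G1 X9.74 Y10.69
G1 X4.66 Y11.85
G1 X0.59 Y8.60
G1 X0.59 Y3.40
G1 X4.66 Y0.15
G1 X9.74 Y1.31
G1 X12.00 Y6.00
M2 ; end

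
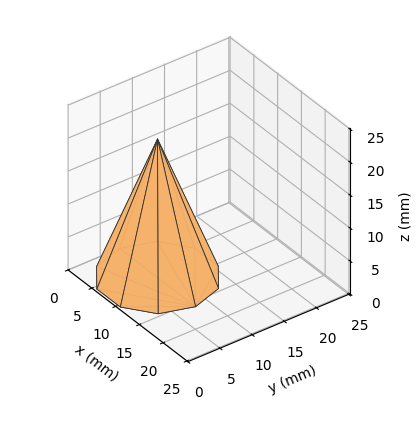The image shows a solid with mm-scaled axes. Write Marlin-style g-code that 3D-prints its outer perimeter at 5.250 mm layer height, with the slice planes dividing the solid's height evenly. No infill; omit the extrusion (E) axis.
Reading the render: the shape is a regular 10-sided pyramid, base circumscribed radius ≈ 8 mm, apex at z ≈ 21 mm (dimensions read to the nearest mm from the axis ticks). For the g-code, the solid's height is divided into equal slices at the stated Δz and each level perimeter traced with G1 moves after a G0 lift.

; perimeter-only toolpath
G21 ; units = mm
G90 ; absolute positioning
G28 ; home
; layer 1
G0 Z5.250
G0 X14.000 Y8.000
G1 X12.854 Y11.527
G1 X9.854 Y13.706
G1 X6.146 Y13.706
G1 X3.146 Y11.527
G1 X2.000 Y8.000
G1 X3.146 Y4.473
G1 X6.146 Y2.294
G1 X9.854 Y2.294
G1 X12.854 Y4.473
G1 X14.000 Y8.000
; layer 2
G0 Z10.500
G0 X12.000 Y8.000
G1 X11.236 Y10.351
G1 X9.236 Y11.804
G1 X6.764 Y11.804
G1 X4.764 Y10.351
G1 X4.000 Y8.000
G1 X4.764 Y5.649
G1 X6.764 Y4.196
G1 X9.236 Y4.196
G1 X11.236 Y5.649
G1 X12.000 Y8.000
; layer 3
G0 Z15.750
G0 X10.000 Y8.000
G1 X9.618 Y9.175
G1 X8.618 Y9.902
G1 X7.382 Y9.902
G1 X6.382 Y9.175
G1 X6.000 Y8.000
G1 X6.382 Y6.825
G1 X7.382 Y6.098
G1 X8.618 Y6.098
G1 X9.618 Y6.825
G1 X10.000 Y8.000
M2 ; end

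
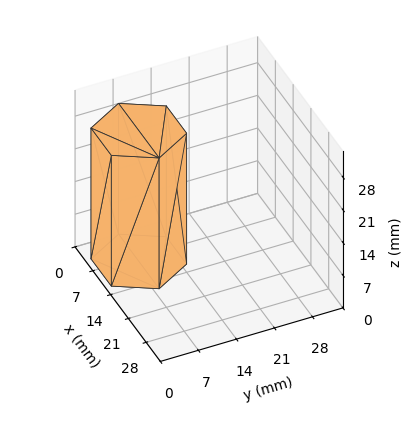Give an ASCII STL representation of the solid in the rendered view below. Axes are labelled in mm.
Reading the render: the shape is a regular 6-sided prism (a cylinder approximated with 6 flat sides), circumscribed radius ≈ 8 mm, height ≈ 28 mm (dimensions read to the nearest mm from the axis ticks). For the STL, each face is triangulated and given an outward normal.

solid part
  facet normal 0.0000 0.0000 -1.0000
    outer loop
      vertex 4.000 14.928 0.000
      vertex 12.000 14.928 0.000
      vertex 16.000 8.000 0.000
    endloop
  endfacet
  facet normal 0.0000 0.0000 -1.0000
    outer loop
      vertex 0.000 8.000 0.000
      vertex 4.000 14.928 0.000
      vertex 16.000 8.000 0.000
    endloop
  endfacet
  facet normal 0.0000 0.0000 -1.0000
    outer loop
      vertex 4.000 1.072 0.000
      vertex 0.000 8.000 0.000
      vertex 16.000 8.000 0.000
    endloop
  endfacet
  facet normal 0.0000 0.0000 -1.0000
    outer loop
      vertex 12.000 1.072 0.000
      vertex 4.000 1.072 0.000
      vertex 16.000 8.000 0.000
    endloop
  endfacet
  facet normal 0.0000 0.0000 1.0000
    outer loop
      vertex 16.000 8.000 28.000
      vertex 12.000 14.928 28.000
      vertex 4.000 14.928 28.000
    endloop
  endfacet
  facet normal 0.0000 0.0000 1.0000
    outer loop
      vertex 16.000 8.000 28.000
      vertex 4.000 14.928 28.000
      vertex 0.000 8.000 28.000
    endloop
  endfacet
  facet normal 0.0000 0.0000 1.0000
    outer loop
      vertex 16.000 8.000 28.000
      vertex 0.000 8.000 28.000
      vertex 4.000 1.072 28.000
    endloop
  endfacet
  facet normal 0.0000 0.0000 1.0000
    outer loop
      vertex 16.000 8.000 28.000
      vertex 4.000 1.072 28.000
      vertex 12.000 1.072 28.000
    endloop
  endfacet
  facet normal 0.8660 0.5000 0.0000
    outer loop
      vertex 16.000 8.000 0.000
      vertex 12.000 14.928 0.000
      vertex 12.000 14.928 28.000
    endloop
  endfacet
  facet normal 0.8660 0.5000 0.0000
    outer loop
      vertex 16.000 8.000 0.000
      vertex 12.000 14.928 28.000
      vertex 16.000 8.000 28.000
    endloop
  endfacet
  facet normal 0.0000 1.0000 0.0000
    outer loop
      vertex 12.000 14.928 0.000
      vertex 4.000 14.928 0.000
      vertex 4.000 14.928 28.000
    endloop
  endfacet
  facet normal 0.0000 1.0000 0.0000
    outer loop
      vertex 12.000 14.928 0.000
      vertex 4.000 14.928 28.000
      vertex 12.000 14.928 28.000
    endloop
  endfacet
  facet normal -0.8660 0.5000 0.0000
    outer loop
      vertex 4.000 14.928 0.000
      vertex 0.000 8.000 0.000
      vertex 0.000 8.000 28.000
    endloop
  endfacet
  facet normal -0.8660 0.5000 0.0000
    outer loop
      vertex 4.000 14.928 0.000
      vertex 0.000 8.000 28.000
      vertex 4.000 14.928 28.000
    endloop
  endfacet
  facet normal -0.8660 -0.5000 0.0000
    outer loop
      vertex 0.000 8.000 0.000
      vertex 4.000 1.072 0.000
      vertex 4.000 1.072 28.000
    endloop
  endfacet
  facet normal -0.8660 -0.5000 0.0000
    outer loop
      vertex 0.000 8.000 0.000
      vertex 4.000 1.072 28.000
      vertex 0.000 8.000 28.000
    endloop
  endfacet
  facet normal 0.0000 -1.0000 0.0000
    outer loop
      vertex 4.000 1.072 0.000
      vertex 12.000 1.072 0.000
      vertex 12.000 1.072 28.000
    endloop
  endfacet
  facet normal 0.0000 -1.0000 0.0000
    outer loop
      vertex 4.000 1.072 0.000
      vertex 12.000 1.072 28.000
      vertex 4.000 1.072 28.000
    endloop
  endfacet
  facet normal 0.8660 -0.5000 0.0000
    outer loop
      vertex 12.000 1.072 0.000
      vertex 16.000 8.000 0.000
      vertex 16.000 8.000 28.000
    endloop
  endfacet
  facet normal 0.8660 -0.5000 0.0000
    outer loop
      vertex 12.000 1.072 0.000
      vertex 16.000 8.000 28.000
      vertex 12.000 1.072 28.000
    endloop
  endfacet
endsolid part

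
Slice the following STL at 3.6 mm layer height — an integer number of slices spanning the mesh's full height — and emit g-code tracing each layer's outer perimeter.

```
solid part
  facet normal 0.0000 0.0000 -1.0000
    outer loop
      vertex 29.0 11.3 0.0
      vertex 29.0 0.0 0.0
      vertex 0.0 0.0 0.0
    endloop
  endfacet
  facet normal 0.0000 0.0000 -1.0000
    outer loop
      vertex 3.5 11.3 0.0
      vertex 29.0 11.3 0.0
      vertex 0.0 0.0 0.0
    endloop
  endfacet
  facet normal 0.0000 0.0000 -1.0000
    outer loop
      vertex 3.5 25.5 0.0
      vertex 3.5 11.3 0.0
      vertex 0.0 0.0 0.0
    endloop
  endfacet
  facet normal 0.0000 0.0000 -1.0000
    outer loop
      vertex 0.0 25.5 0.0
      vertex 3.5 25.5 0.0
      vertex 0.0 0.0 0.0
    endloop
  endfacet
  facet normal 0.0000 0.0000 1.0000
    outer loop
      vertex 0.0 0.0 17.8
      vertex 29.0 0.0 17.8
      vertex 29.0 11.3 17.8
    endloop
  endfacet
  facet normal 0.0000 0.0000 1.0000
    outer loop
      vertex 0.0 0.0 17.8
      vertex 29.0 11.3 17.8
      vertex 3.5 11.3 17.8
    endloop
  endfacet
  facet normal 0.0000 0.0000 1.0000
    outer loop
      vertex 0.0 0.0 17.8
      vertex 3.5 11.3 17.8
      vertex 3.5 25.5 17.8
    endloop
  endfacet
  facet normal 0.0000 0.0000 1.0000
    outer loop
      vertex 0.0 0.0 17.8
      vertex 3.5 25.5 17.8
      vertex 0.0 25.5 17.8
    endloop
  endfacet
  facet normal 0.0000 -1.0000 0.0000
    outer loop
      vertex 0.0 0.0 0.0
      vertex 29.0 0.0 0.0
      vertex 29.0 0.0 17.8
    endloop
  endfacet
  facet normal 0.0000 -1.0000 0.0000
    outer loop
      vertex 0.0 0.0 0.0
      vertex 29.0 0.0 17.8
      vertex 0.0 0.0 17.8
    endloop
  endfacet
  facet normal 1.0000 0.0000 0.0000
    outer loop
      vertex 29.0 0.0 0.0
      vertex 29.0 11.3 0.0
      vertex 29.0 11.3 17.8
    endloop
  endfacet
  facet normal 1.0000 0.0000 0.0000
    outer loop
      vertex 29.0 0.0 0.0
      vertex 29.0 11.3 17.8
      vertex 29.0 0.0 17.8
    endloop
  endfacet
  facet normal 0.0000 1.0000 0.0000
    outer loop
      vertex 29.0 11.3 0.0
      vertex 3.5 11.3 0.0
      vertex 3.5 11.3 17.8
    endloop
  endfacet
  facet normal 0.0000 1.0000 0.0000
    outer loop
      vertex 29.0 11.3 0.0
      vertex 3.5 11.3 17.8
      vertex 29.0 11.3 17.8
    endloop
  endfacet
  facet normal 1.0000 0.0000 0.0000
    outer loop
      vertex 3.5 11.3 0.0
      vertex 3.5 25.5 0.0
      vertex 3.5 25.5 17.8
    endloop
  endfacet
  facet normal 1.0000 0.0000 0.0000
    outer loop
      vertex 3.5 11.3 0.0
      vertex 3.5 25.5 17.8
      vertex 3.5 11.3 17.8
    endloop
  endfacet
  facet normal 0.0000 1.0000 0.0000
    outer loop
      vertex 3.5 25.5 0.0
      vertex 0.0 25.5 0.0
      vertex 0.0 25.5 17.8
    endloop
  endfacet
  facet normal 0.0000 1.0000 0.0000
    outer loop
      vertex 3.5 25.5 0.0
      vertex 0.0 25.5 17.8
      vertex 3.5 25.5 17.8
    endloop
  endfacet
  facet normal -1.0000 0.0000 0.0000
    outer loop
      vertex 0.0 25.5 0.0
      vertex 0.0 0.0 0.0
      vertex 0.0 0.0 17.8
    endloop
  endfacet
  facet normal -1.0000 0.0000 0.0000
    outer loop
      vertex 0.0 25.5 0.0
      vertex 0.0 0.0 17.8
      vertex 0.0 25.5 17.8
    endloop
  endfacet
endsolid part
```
; perimeter-only toolpath
G21 ; units = mm
G90 ; absolute positioning
G28 ; home
; layer 1
G0 Z3.6
G0 X0.0 Y0.0
G1 X29.0 Y0.0
G1 X29.0 Y11.3
G1 X3.5 Y11.3
G1 X3.5 Y25.5
G1 X0.0 Y25.5
G1 X0.0 Y0.0
; layer 2
G0 Z7.1
G0 X0.0 Y0.0
G1 X29.0 Y0.0
G1 X29.0 Y11.3
G1 X3.5 Y11.3
G1 X3.5 Y25.5
G1 X0.0 Y25.5
G1 X0.0 Y0.0
; layer 3
G0 Z10.7
G0 X0.0 Y0.0
G1 X29.0 Y0.0
G1 X29.0 Y11.3
G1 X3.5 Y11.3
G1 X3.5 Y25.5
G1 X0.0 Y25.5
G1 X0.0 Y0.0
; layer 4
G0 Z14.2
G0 X0.0 Y0.0
G1 X29.0 Y0.0
G1 X29.0 Y11.3
G1 X3.5 Y11.3
G1 X3.5 Y25.5
G1 X0.0 Y25.5
G1 X0.0 Y0.0
; layer 5
G0 Z17.8
G0 X0.0 Y0.0
G1 X29.0 Y0.0
G1 X29.0 Y11.3
G1 X3.5 Y11.3
G1 X3.5 Y25.5
G1 X0.0 Y25.5
G1 X0.0 Y0.0
M2 ; end

The solid is an L-shaped prism: outer 29 × 25.5 mm, arm thicknesses ≈ 11.3 mm (horizontal) and 3.5 mm (vertical), extruded 17.8 mm in z. Slicing at Δz = 3.6 mm — 5 equal slices spanning the solid's height, so layer i sits at z = i·h/5 — gives 5 non-empty perimeters. Each is a 6-segment closed polygon; G0 lifts to the layer z and rapids to the start vertex, then G1 traces the edges.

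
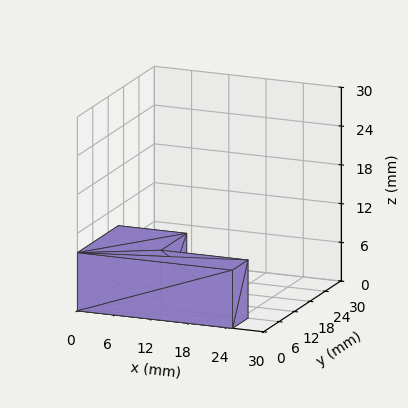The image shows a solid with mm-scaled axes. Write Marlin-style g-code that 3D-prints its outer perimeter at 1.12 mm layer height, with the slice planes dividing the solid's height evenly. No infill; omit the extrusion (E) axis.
Reading the render: the shape is an L-shaped prism: outer 25 × 16 mm, arm thicknesses ≈ 6 mm (horizontal) and 11 mm (vertical), extruded 9 mm in z (dimensions read to the nearest mm from the axis ticks). For the g-code, the solid's height is divided into equal slices at the stated Δz and each level perimeter traced with G1 moves after a G0 lift.

; perimeter-only toolpath
G21 ; units = mm
G90 ; absolute positioning
G28 ; home
; layer 1
G0 Z1.12
G0 X0.00 Y0.00
G1 X25.00 Y0.00
G1 X25.00 Y6.00
G1 X11.00 Y6.00
G1 X11.00 Y16.00
G1 X0.00 Y16.00
G1 X0.00 Y0.00
; layer 2
G0 Z2.25
G0 X0.00 Y0.00
G1 X25.00 Y0.00
G1 X25.00 Y6.00
G1 X11.00 Y6.00
G1 X11.00 Y16.00
G1 X0.00 Y16.00
G1 X0.00 Y0.00
; layer 3
G0 Z3.38
G0 X0.00 Y0.00
G1 X25.00 Y0.00
G1 X25.00 Y6.00
G1 X11.00 Y6.00
G1 X11.00 Y16.00
G1 X0.00 Y16.00
G1 X0.00 Y0.00
; layer 4
G0 Z4.50
G0 X0.00 Y0.00
G1 X25.00 Y0.00
G1 X25.00 Y6.00
G1 X11.00 Y6.00
G1 X11.00 Y16.00
G1 X0.00 Y16.00
G1 X0.00 Y0.00
; layer 5
G0 Z5.62
G0 X0.00 Y0.00
G1 X25.00 Y0.00
G1 X25.00 Y6.00
G1 X11.00 Y6.00
G1 X11.00 Y16.00
G1 X0.00 Y16.00
G1 X0.00 Y0.00
; layer 6
G0 Z6.75
G0 X0.00 Y0.00
G1 X25.00 Y0.00
G1 X25.00 Y6.00
G1 X11.00 Y6.00
G1 X11.00 Y16.00
G1 X0.00 Y16.00
G1 X0.00 Y0.00
; layer 7
G0 Z7.88
G0 X0.00 Y0.00
G1 X25.00 Y0.00
G1 X25.00 Y6.00
G1 X11.00 Y6.00
G1 X11.00 Y16.00
G1 X0.00 Y16.00
G1 X0.00 Y0.00
; layer 8
G0 Z9.00
G0 X0.00 Y0.00
G1 X25.00 Y0.00
G1 X25.00 Y6.00
G1 X11.00 Y6.00
G1 X11.00 Y16.00
G1 X0.00 Y16.00
G1 X0.00 Y0.00
M2 ; end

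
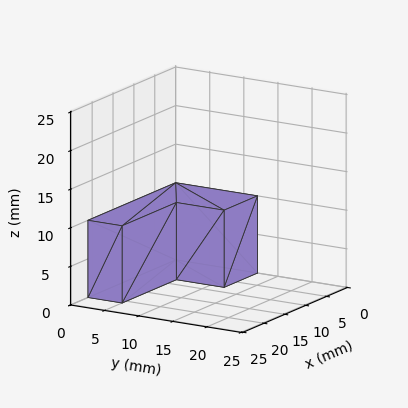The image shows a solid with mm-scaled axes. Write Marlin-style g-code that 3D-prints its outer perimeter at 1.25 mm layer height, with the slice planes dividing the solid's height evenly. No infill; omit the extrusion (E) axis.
Reading the render: the shape is an L-shaped prism: outer 21 × 12 mm, arm thicknesses ≈ 5 mm (horizontal) and 8 mm (vertical), extruded 10 mm in z (dimensions read to the nearest mm from the axis ticks). For the g-code, the solid's height is divided into equal slices at the stated Δz and each level perimeter traced with G1 moves after a G0 lift.

; perimeter-only toolpath
G21 ; units = mm
G90 ; absolute positioning
G28 ; home
; layer 1
G0 Z1.25
G0 X0.00 Y0.00
G1 X21.00 Y0.00
G1 X21.00 Y5.00
G1 X8.00 Y5.00
G1 X8.00 Y12.00
G1 X0.00 Y12.00
G1 X0.00 Y0.00
; layer 2
G0 Z2.50
G0 X0.00 Y0.00
G1 X21.00 Y0.00
G1 X21.00 Y5.00
G1 X8.00 Y5.00
G1 X8.00 Y12.00
G1 X0.00 Y12.00
G1 X0.00 Y0.00
; layer 3
G0 Z3.75
G0 X0.00 Y0.00
G1 X21.00 Y0.00
G1 X21.00 Y5.00
G1 X8.00 Y5.00
G1 X8.00 Y12.00
G1 X0.00 Y12.00
G1 X0.00 Y0.00
; layer 4
G0 Z5.00
G0 X0.00 Y0.00
G1 X21.00 Y0.00
G1 X21.00 Y5.00
G1 X8.00 Y5.00
G1 X8.00 Y12.00
G1 X0.00 Y12.00
G1 X0.00 Y0.00
; layer 5
G0 Z6.25
G0 X0.00 Y0.00
G1 X21.00 Y0.00
G1 X21.00 Y5.00
G1 X8.00 Y5.00
G1 X8.00 Y12.00
G1 X0.00 Y12.00
G1 X0.00 Y0.00
; layer 6
G0 Z7.50
G0 X0.00 Y0.00
G1 X21.00 Y0.00
G1 X21.00 Y5.00
G1 X8.00 Y5.00
G1 X8.00 Y12.00
G1 X0.00 Y12.00
G1 X0.00 Y0.00
; layer 7
G0 Z8.75
G0 X0.00 Y0.00
G1 X21.00 Y0.00
G1 X21.00 Y5.00
G1 X8.00 Y5.00
G1 X8.00 Y12.00
G1 X0.00 Y12.00
G1 X0.00 Y0.00
; layer 8
G0 Z10.00
G0 X0.00 Y0.00
G1 X21.00 Y0.00
G1 X21.00 Y5.00
G1 X8.00 Y5.00
G1 X8.00 Y12.00
G1 X0.00 Y12.00
G1 X0.00 Y0.00
M2 ; end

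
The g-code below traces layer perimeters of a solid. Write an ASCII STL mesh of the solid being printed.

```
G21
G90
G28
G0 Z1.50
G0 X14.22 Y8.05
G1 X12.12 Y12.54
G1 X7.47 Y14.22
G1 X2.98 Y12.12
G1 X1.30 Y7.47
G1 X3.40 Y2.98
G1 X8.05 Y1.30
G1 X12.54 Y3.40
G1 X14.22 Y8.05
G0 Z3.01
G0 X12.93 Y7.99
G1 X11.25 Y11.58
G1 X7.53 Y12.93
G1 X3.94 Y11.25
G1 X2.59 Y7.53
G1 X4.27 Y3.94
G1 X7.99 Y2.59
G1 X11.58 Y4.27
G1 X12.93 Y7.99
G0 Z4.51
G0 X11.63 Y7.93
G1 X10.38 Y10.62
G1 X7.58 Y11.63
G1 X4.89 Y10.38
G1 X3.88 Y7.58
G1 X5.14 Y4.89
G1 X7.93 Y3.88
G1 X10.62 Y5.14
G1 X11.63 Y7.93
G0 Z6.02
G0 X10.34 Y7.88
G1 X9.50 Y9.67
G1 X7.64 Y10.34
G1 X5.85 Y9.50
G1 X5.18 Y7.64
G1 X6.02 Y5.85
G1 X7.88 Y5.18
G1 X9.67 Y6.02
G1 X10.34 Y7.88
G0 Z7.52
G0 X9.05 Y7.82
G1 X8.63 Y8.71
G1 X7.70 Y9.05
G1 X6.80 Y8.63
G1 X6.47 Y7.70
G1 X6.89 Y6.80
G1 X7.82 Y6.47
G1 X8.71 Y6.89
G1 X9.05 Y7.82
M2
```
solid part
  facet normal 0.0000 0.0000 -1.0000
    outer loop
      vertex 7.41 15.51 0.00
      vertex 12.99 13.49 0.00
      vertex 15.51 8.11 0.00
    endloop
  endfacet
  facet normal 0.0000 0.0000 -1.0000
    outer loop
      vertex 2.03 12.99 0.00
      vertex 7.41 15.51 0.00
      vertex 15.51 8.11 0.00
    endloop
  endfacet
  facet normal 0.0000 0.0000 -1.0000
    outer loop
      vertex 0.01 7.41 0.00
      vertex 2.03 12.99 0.00
      vertex 15.51 8.11 0.00
    endloop
  endfacet
  facet normal 0.0000 0.0000 -1.0000
    outer loop
      vertex 2.53 2.03 0.00
      vertex 0.01 7.41 0.00
      vertex 15.51 8.11 0.00
    endloop
  endfacet
  facet normal 0.0000 0.0000 -1.0000
    outer loop
      vertex 8.11 0.01 0.00
      vertex 2.53 2.03 0.00
      vertex 15.51 8.11 0.00
    endloop
  endfacet
  facet normal 0.0000 0.0000 -1.0000
    outer loop
      vertex 13.49 2.53 0.00
      vertex 8.11 0.01 0.00
      vertex 15.51 8.11 0.00
    endloop
  endfacet
  facet normal 0.7093 0.3323 0.6217
    outer loop
      vertex 15.51 8.11 0.00
      vertex 12.99 13.49 0.00
      vertex 7.76 7.76 9.03
    endloop
  endfacet
  facet normal 0.2666 0.7365 0.6217
    outer loop
      vertex 12.99 13.49 0.00
      vertex 7.41 15.51 0.00
      vertex 7.76 7.76 9.03
    endloop
  endfacet
  facet normal -0.3323 0.7093 0.6217
    outer loop
      vertex 7.41 15.51 0.00
      vertex 2.03 12.99 0.00
      vertex 7.76 7.76 9.03
    endloop
  endfacet
  facet normal -0.7365 0.2666 0.6217
    outer loop
      vertex 2.03 12.99 0.00
      vertex 0.01 7.41 0.00
      vertex 7.76 7.76 9.03
    endloop
  endfacet
  facet normal -0.7093 -0.3323 0.6217
    outer loop
      vertex 0.01 7.41 0.00
      vertex 2.53 2.03 0.00
      vertex 7.76 7.76 9.03
    endloop
  endfacet
  facet normal -0.2666 -0.7365 0.6217
    outer loop
      vertex 2.53 2.03 0.00
      vertex 8.11 0.01 0.00
      vertex 7.76 7.76 9.03
    endloop
  endfacet
  facet normal 0.3323 -0.7093 0.6217
    outer loop
      vertex 8.11 0.01 0.00
      vertex 13.49 2.53 0.00
      vertex 7.76 7.76 9.03
    endloop
  endfacet
  facet normal 0.7365 -0.2666 0.6217
    outer loop
      vertex 13.49 2.53 0.00
      vertex 15.51 8.11 0.00
      vertex 7.76 7.76 9.03
    endloop
  endfacet
endsolid part

The G0 Z moves step by Δz≈1.50 mm. The G1 loops shrink linearly with z, so the solid tapers from its base footprint up to z≈9.03. Closing with a flat bottom cap and the tapered top and triangulating gives 14 facets — a regular 8-sided pyramid, base circumscribed radius ≈ 7.76 mm, apex at z ≈ 9.03 mm.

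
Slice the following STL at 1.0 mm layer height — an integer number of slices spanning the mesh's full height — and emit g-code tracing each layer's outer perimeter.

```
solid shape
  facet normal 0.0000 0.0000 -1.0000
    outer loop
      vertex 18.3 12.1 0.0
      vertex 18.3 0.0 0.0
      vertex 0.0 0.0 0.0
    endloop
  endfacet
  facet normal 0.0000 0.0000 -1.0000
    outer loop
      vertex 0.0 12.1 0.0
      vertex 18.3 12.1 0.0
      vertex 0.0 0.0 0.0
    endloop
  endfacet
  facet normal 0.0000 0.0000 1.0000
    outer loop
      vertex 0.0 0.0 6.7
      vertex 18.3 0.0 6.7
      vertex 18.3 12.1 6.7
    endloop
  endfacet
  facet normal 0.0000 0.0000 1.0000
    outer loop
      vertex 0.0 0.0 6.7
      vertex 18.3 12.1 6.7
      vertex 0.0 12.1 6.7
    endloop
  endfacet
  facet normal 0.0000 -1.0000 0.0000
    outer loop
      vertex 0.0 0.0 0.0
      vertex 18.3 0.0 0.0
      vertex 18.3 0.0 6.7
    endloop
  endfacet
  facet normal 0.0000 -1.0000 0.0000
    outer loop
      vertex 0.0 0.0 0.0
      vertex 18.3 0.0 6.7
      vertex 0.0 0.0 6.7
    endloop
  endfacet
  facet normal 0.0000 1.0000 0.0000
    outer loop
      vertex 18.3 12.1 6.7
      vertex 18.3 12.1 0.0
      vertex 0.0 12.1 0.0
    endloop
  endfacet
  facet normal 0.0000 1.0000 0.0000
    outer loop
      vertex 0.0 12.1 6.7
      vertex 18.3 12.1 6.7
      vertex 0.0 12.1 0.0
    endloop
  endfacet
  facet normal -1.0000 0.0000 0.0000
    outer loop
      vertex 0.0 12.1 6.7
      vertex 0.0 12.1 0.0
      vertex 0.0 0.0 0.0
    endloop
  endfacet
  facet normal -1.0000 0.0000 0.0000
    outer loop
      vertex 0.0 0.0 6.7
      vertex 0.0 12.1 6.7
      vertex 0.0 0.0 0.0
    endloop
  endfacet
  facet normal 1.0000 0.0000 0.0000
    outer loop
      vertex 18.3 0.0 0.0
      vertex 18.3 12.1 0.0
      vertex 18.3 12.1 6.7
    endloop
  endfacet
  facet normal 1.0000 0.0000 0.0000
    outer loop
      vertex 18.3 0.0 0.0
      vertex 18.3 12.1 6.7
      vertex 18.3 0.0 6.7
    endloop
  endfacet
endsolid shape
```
; perimeter-only toolpath
G21 ; units = mm
G90 ; absolute positioning
G28 ; home
; layer 1
G0 Z1.0
G0 X0.0 Y0.0
G1 X18.3 Y0.0
G1 X18.3 Y12.1
G1 X0.0 Y12.1
G1 X0.0 Y0.0
; layer 2
G0 Z1.9
G0 X0.0 Y0.0
G1 X18.3 Y0.0
G1 X18.3 Y12.1
G1 X0.0 Y12.1
G1 X0.0 Y0.0
; layer 3
G0 Z2.9
G0 X0.0 Y0.0
G1 X18.3 Y0.0
G1 X18.3 Y12.1
G1 X0.0 Y12.1
G1 X0.0 Y0.0
; layer 4
G0 Z3.8
G0 X0.0 Y0.0
G1 X18.3 Y0.0
G1 X18.3 Y12.1
G1 X0.0 Y12.1
G1 X0.0 Y0.0
; layer 5
G0 Z4.8
G0 X0.0 Y0.0
G1 X18.3 Y0.0
G1 X18.3 Y12.1
G1 X0.0 Y12.1
G1 X0.0 Y0.0
; layer 6
G0 Z5.7
G0 X0.0 Y0.0
G1 X18.3 Y0.0
G1 X18.3 Y12.1
G1 X0.0 Y12.1
G1 X0.0 Y0.0
; layer 7
G0 Z6.7
G0 X0.0 Y0.0
G1 X18.3 Y0.0
G1 X18.3 Y12.1
G1 X0.0 Y12.1
G1 X0.0 Y0.0
M2 ; end

The solid is a rectangular box, roughly 18.3 × 12.1 mm footprint and 6.7 mm tall. Slicing at Δz = 1.0 mm — 7 equal slices spanning the solid's height, so layer i sits at z = i·h/7 — gives 7 non-empty perimeters. Each is a 4-segment closed polygon; G0 lifts to the layer z and rapids to the start vertex, then G1 traces the edges.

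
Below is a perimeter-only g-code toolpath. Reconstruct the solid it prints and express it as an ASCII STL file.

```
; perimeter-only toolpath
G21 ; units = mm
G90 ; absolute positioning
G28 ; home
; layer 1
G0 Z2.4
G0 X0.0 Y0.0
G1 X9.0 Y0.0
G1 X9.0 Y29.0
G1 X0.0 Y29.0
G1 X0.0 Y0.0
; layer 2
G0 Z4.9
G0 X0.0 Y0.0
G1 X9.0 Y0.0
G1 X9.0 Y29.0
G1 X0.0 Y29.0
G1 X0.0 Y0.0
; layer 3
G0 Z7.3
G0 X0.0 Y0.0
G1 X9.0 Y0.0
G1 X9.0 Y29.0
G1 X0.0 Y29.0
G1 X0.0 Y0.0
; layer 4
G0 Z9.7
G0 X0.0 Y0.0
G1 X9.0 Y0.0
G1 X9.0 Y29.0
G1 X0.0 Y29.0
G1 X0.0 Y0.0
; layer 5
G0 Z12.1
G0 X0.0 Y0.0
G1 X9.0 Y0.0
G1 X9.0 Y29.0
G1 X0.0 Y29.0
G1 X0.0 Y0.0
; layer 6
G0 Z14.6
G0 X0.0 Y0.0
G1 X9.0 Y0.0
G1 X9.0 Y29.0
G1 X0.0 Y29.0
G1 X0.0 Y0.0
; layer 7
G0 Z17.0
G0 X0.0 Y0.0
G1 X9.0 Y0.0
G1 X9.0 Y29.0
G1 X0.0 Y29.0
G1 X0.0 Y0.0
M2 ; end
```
solid part
  facet normal 0.0000 0.0000 -1.0000
    outer loop
      vertex 9.0 29.0 0.0
      vertex 9.0 0.0 0.0
      vertex 0.0 0.0 0.0
    endloop
  endfacet
  facet normal 0.0000 0.0000 -1.0000
    outer loop
      vertex 0.0 29.0 0.0
      vertex 9.0 29.0 0.0
      vertex 0.0 0.0 0.0
    endloop
  endfacet
  facet normal 0.0000 0.0000 1.0000
    outer loop
      vertex 0.0 0.0 17.0
      vertex 9.0 0.0 17.0
      vertex 9.0 29.0 17.0
    endloop
  endfacet
  facet normal 0.0000 0.0000 1.0000
    outer loop
      vertex 0.0 0.0 17.0
      vertex 9.0 29.0 17.0
      vertex 0.0 29.0 17.0
    endloop
  endfacet
  facet normal 0.0000 -1.0000 0.0000
    outer loop
      vertex 0.0 0.0 0.0
      vertex 9.0 0.0 0.0
      vertex 9.0 0.0 17.0
    endloop
  endfacet
  facet normal 0.0000 -1.0000 0.0000
    outer loop
      vertex 0.0 0.0 0.0
      vertex 9.0 0.0 17.0
      vertex 0.0 0.0 17.0
    endloop
  endfacet
  facet normal 0.0000 1.0000 0.0000
    outer loop
      vertex 9.0 29.0 17.0
      vertex 9.0 29.0 0.0
      vertex 0.0 29.0 0.0
    endloop
  endfacet
  facet normal 0.0000 1.0000 0.0000
    outer loop
      vertex 0.0 29.0 17.0
      vertex 9.0 29.0 17.0
      vertex 0.0 29.0 0.0
    endloop
  endfacet
  facet normal -1.0000 0.0000 0.0000
    outer loop
      vertex 0.0 29.0 17.0
      vertex 0.0 29.0 0.0
      vertex 0.0 0.0 0.0
    endloop
  endfacet
  facet normal -1.0000 0.0000 0.0000
    outer loop
      vertex 0.0 0.0 17.0
      vertex 0.0 29.0 17.0
      vertex 0.0 0.0 0.0
    endloop
  endfacet
  facet normal 1.0000 0.0000 0.0000
    outer loop
      vertex 9.0 0.0 0.0
      vertex 9.0 29.0 0.0
      vertex 9.0 29.0 17.0
    endloop
  endfacet
  facet normal 1.0000 0.0000 0.0000
    outer loop
      vertex 9.0 0.0 0.0
      vertex 9.0 29.0 17.0
      vertex 9.0 0.0 17.0
    endloop
  endfacet
endsolid part

The G0 Z moves step by Δz≈2.4 mm. Every layer's G1 loop is the same polygon, so the solid is a straight extrusion of it from z=0 to z≈17. Closing with flat bottom and top caps and triangulating gives 12 facets — a rectangular box, roughly 9 × 29 mm footprint and 17 mm tall.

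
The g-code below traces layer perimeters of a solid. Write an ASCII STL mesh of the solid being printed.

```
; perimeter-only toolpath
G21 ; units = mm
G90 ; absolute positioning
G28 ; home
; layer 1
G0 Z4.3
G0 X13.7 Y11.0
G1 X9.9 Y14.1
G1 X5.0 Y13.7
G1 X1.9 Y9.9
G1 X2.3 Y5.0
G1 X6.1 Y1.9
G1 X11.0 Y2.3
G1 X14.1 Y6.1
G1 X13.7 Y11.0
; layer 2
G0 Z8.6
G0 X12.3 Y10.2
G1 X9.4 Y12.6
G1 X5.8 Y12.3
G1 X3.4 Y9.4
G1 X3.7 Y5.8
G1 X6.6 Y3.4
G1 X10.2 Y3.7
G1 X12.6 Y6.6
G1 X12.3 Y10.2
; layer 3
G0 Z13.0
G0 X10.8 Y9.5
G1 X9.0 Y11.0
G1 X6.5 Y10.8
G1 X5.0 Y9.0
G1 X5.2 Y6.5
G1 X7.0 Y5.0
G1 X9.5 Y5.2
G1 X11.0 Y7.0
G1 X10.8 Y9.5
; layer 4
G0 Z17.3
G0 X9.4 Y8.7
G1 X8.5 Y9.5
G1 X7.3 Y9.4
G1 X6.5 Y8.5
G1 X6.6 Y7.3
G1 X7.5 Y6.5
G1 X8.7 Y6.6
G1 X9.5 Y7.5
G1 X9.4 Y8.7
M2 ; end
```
solid part
  facet normal 0.0000 0.0000 -1.0000
    outer loop
      vertex 4.3 15.1 0.0
      vertex 10.4 15.6 0.0
      vertex 15.1 11.7 0.0
    endloop
  endfacet
  facet normal 0.0000 0.0000 -1.0000
    outer loop
      vertex 0.4 10.4 0.0
      vertex 4.3 15.1 0.0
      vertex 15.1 11.7 0.0
    endloop
  endfacet
  facet normal 0.0000 0.0000 -1.0000
    outer loop
      vertex 0.9 4.3 0.0
      vertex 0.4 10.4 0.0
      vertex 15.1 11.7 0.0
    endloop
  endfacet
  facet normal 0.0000 0.0000 -1.0000
    outer loop
      vertex 5.6 0.4 0.0
      vertex 0.9 4.3 0.0
      vertex 15.1 11.7 0.0
    endloop
  endfacet
  facet normal 0.0000 0.0000 -1.0000
    outer loop
      vertex 11.7 0.9 0.0
      vertex 5.6 0.4 0.0
      vertex 15.1 11.7 0.0
    endloop
  endfacet
  facet normal 0.0000 0.0000 -1.0000
    outer loop
      vertex 15.6 5.6 0.0
      vertex 11.7 0.9 0.0
      vertex 15.1 11.7 0.0
    endloop
  endfacet
  facet normal 0.6043 0.7282 0.3234
    outer loop
      vertex 15.1 11.7 0.0
      vertex 10.4 15.6 0.0
      vertex 8.0 8.0 21.6
    endloop
  endfacet
  facet normal -0.0773 0.9431 0.3233
    outer loop
      vertex 10.4 15.6 0.0
      vertex 4.3 15.1 0.0
      vertex 8.0 8.0 21.6
    endloop
  endfacet
  facet normal -0.7282 0.6043 0.3234
    outer loop
      vertex 4.3 15.1 0.0
      vertex 0.4 10.4 0.0
      vertex 8.0 8.0 21.6
    endloop
  endfacet
  facet normal -0.9431 -0.0773 0.3233
    outer loop
      vertex 0.4 10.4 0.0
      vertex 0.9 4.3 0.0
      vertex 8.0 8.0 21.6
    endloop
  endfacet
  facet normal -0.6043 -0.7282 0.3234
    outer loop
      vertex 0.9 4.3 0.0
      vertex 5.6 0.4 0.0
      vertex 8.0 8.0 21.6
    endloop
  endfacet
  facet normal 0.0773 -0.9431 0.3233
    outer loop
      vertex 5.6 0.4 0.0
      vertex 11.7 0.9 0.0
      vertex 8.0 8.0 21.6
    endloop
  endfacet
  facet normal 0.7282 -0.6043 0.3234
    outer loop
      vertex 11.7 0.9 0.0
      vertex 15.6 5.6 0.0
      vertex 8.0 8.0 21.6
    endloop
  endfacet
  facet normal 0.9431 0.0773 0.3233
    outer loop
      vertex 15.6 5.6 0.0
      vertex 15.1 11.7 0.0
      vertex 8.0 8.0 21.6
    endloop
  endfacet
endsolid part

The G0 Z moves step by Δz≈4.3 mm. The G1 loops shrink linearly with z, so the solid tapers from its base footprint up to z≈21.6. Closing with a flat bottom cap and the tapered top and triangulating gives 14 facets — a regular 8-sided pyramid, base circumscribed radius ≈ 8 mm, apex at z ≈ 21.6 mm.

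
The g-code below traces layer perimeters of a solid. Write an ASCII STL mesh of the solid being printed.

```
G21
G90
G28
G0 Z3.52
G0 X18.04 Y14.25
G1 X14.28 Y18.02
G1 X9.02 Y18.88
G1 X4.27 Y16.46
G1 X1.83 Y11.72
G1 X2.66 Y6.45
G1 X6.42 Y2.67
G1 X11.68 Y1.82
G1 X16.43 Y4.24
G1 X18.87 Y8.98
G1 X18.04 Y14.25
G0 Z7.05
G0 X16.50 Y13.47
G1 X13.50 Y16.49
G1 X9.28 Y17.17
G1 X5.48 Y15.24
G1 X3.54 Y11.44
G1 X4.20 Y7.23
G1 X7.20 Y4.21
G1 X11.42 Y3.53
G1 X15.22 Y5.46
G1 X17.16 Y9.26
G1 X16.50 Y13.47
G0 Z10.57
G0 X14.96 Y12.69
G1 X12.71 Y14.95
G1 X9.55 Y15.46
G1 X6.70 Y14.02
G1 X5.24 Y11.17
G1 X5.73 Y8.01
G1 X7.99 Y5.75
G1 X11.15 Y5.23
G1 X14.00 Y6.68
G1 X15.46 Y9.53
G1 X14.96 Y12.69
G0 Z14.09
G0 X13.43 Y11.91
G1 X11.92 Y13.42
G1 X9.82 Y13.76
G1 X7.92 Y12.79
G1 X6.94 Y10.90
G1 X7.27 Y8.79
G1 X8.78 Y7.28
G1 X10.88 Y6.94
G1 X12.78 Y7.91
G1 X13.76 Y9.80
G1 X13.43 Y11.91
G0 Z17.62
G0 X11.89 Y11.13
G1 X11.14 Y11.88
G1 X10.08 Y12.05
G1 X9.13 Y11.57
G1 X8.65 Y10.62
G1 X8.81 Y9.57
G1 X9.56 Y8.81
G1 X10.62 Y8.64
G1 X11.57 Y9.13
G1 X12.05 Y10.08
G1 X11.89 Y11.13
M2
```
solid part
  facet normal 0.0000 0.0000 -1.0000
    outer loop
      vertex 8.75 20.58 0.00
      vertex 15.07 19.56 0.00
      vertex 19.58 15.03 0.00
    endloop
  endfacet
  facet normal 0.0000 0.0000 -1.0000
    outer loop
      vertex 3.05 17.68 0.00
      vertex 8.75 20.58 0.00
      vertex 19.58 15.03 0.00
    endloop
  endfacet
  facet normal 0.0000 0.0000 -1.0000
    outer loop
      vertex 0.13 11.99 0.00
      vertex 3.05 17.68 0.00
      vertex 19.58 15.03 0.00
    endloop
  endfacet
  facet normal 0.0000 0.0000 -1.0000
    outer loop
      vertex 1.12 5.67 0.00
      vertex 0.13 11.99 0.00
      vertex 19.58 15.03 0.00
    endloop
  endfacet
  facet normal 0.0000 0.0000 -1.0000
    outer loop
      vertex 5.63 1.14 0.00
      vertex 1.12 5.67 0.00
      vertex 19.58 15.03 0.00
    endloop
  endfacet
  facet normal 0.0000 0.0000 -1.0000
    outer loop
      vertex 11.95 0.12 0.00
      vertex 5.63 1.14 0.00
      vertex 19.58 15.03 0.00
    endloop
  endfacet
  facet normal 0.0000 0.0000 -1.0000
    outer loop
      vertex 17.65 3.02 0.00
      vertex 11.95 0.12 0.00
      vertex 19.58 15.03 0.00
    endloop
  endfacet
  facet normal 0.0000 0.0000 -1.0000
    outer loop
      vertex 20.57 8.71 0.00
      vertex 17.65 3.02 0.00
      vertex 19.58 15.03 0.00
    endloop
  endfacet
  facet normal 0.6424 0.6396 0.4221
    outer loop
      vertex 19.58 15.03 0.00
      vertex 15.07 19.56 0.00
      vertex 10.35 10.35 21.14
    endloop
  endfacet
  facet normal 0.1444 0.8949 0.4221
    outer loop
      vertex 15.07 19.56 0.00
      vertex 8.75 20.58 0.00
      vertex 10.35 10.35 21.14
    endloop
  endfacet
  facet normal -0.4111 0.8080 0.4221
    outer loop
      vertex 8.75 20.58 0.00
      vertex 3.05 17.68 0.00
      vertex 10.35 10.35 21.14
    endloop
  endfacet
  facet normal -0.8066 0.4139 0.4220
    outer loop
      vertex 3.05 17.68 0.00
      vertex 0.13 11.99 0.00
      vertex 10.35 10.35 21.14
    endloop
  endfacet
  facet normal -0.8956 -0.1403 0.4221
    outer loop
      vertex 0.13 11.99 0.00
      vertex 1.12 5.67 0.00
      vertex 10.35 10.35 21.14
    endloop
  endfacet
  facet normal -0.6424 -0.6396 0.4221
    outer loop
      vertex 1.12 5.67 0.00
      vertex 5.63 1.14 0.00
      vertex 10.35 10.35 21.14
    endloop
  endfacet
  facet normal -0.1444 -0.8949 0.4221
    outer loop
      vertex 5.63 1.14 0.00
      vertex 11.95 0.12 0.00
      vertex 10.35 10.35 21.14
    endloop
  endfacet
  facet normal 0.4111 -0.8080 0.4221
    outer loop
      vertex 11.95 0.12 0.00
      vertex 17.65 3.02 0.00
      vertex 10.35 10.35 21.14
    endloop
  endfacet
  facet normal 0.8066 -0.4139 0.4220
    outer loop
      vertex 17.65 3.02 0.00
      vertex 20.57 8.71 0.00
      vertex 10.35 10.35 21.14
    endloop
  endfacet
  facet normal 0.8956 0.1403 0.4221
    outer loop
      vertex 20.57 8.71 0.00
      vertex 19.58 15.03 0.00
      vertex 10.35 10.35 21.14
    endloop
  endfacet
endsolid part

The G0 Z moves step by Δz≈3.52 mm. The G1 loops shrink linearly with z, so the solid tapers from its base footprint up to z≈21.1. Closing with a flat bottom cap and the tapered top and triangulating gives 18 facets — a regular 10-sided pyramid, base circumscribed radius ≈ 10.3 mm, apex at z ≈ 21.1 mm.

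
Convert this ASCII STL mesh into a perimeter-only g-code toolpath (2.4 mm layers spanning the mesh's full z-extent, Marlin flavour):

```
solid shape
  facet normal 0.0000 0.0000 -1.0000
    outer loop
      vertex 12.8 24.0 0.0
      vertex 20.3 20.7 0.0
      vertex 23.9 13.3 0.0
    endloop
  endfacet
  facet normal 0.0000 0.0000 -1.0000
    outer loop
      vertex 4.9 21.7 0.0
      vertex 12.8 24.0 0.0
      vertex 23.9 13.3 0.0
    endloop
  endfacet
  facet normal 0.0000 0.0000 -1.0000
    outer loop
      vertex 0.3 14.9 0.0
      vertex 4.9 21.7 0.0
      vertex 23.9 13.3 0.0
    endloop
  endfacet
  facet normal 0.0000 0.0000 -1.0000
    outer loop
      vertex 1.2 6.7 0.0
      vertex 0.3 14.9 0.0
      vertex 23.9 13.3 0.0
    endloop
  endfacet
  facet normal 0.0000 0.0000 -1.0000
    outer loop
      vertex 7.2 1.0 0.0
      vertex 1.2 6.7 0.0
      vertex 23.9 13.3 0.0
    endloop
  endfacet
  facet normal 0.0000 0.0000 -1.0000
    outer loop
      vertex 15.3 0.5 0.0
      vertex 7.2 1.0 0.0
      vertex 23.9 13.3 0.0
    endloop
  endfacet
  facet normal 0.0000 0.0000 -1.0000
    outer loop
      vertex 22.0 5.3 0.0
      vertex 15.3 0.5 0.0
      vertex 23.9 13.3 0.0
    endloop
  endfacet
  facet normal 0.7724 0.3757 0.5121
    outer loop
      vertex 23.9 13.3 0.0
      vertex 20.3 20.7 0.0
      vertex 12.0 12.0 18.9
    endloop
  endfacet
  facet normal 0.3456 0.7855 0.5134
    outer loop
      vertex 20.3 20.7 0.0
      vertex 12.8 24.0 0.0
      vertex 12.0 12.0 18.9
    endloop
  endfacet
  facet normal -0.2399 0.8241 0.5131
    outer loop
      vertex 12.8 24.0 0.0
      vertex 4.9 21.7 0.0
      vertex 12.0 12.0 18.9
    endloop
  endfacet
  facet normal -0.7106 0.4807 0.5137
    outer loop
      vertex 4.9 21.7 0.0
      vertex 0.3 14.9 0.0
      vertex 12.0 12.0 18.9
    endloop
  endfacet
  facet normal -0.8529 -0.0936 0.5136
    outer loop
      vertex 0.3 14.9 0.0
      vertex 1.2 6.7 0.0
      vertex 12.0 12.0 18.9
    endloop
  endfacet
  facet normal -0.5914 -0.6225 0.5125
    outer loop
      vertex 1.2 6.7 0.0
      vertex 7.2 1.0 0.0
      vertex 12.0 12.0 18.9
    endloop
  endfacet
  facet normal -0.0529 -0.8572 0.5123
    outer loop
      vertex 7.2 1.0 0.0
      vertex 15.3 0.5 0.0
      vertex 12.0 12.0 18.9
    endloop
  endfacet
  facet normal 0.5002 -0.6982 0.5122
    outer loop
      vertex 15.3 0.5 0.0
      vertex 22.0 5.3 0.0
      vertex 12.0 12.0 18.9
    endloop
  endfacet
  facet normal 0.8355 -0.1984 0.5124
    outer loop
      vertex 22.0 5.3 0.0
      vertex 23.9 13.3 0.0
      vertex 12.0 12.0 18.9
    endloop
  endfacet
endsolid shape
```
; perimeter-only toolpath
G21 ; units = mm
G90 ; absolute positioning
G28 ; home
; layer 1
G0 Z2.4
G0 X22.4 Y13.1
G1 X19.3 Y19.6
G1 X12.7 Y22.5
G1 X5.8 Y20.5
G1 X1.8 Y14.5
G1 X2.5 Y7.4
G1 X7.8 Y2.4
G1 X14.9 Y1.9
G1 X20.8 Y6.1
G1 X22.4 Y13.1
; layer 2
G0 Z4.7
G0 X20.9 Y13.0
G1 X18.2 Y18.5
G1 X12.6 Y21.0
G1 X6.7 Y19.3
G1 X3.2 Y14.2
G1 X3.9 Y8.0
G1 X8.4 Y3.8
G1 X14.5 Y3.4
G1 X19.5 Y7.0
G1 X20.9 Y13.0
; layer 3
G0 Z7.1
G0 X19.4 Y12.8
G1 X17.2 Y17.4
G1 X12.5 Y19.5
G1 X7.6 Y18.1
G1 X4.7 Y13.8
G1 X5.2 Y8.7
G1 X9.0 Y5.1
G1 X14.1 Y4.8
G1 X18.2 Y7.8
G1 X19.4 Y12.8
; layer 4
G0 Z9.4
G0 X17.9 Y12.7
G1 X16.1 Y16.4
G1 X12.4 Y18.0
G1 X8.4 Y16.9
G1 X6.2 Y13.4
G1 X6.6 Y9.3
G1 X9.6 Y6.5
G1 X13.7 Y6.2
G1 X17.0 Y8.7
G1 X17.9 Y12.7
; layer 5
G0 Z11.8
G0 X16.5 Y12.5
G1 X15.1 Y15.3
G1 X12.3 Y16.5
G1 X9.3 Y15.6
G1 X7.6 Y13.1
G1 X8.0 Y10.0
G1 X10.2 Y7.9
G1 X13.2 Y7.7
G1 X15.8 Y9.5
G1 X16.5 Y12.5
; layer 6
G0 Z14.2
G0 X15.0 Y12.3
G1 X14.1 Y14.2
G1 X12.2 Y15.0
G1 X10.2 Y14.4
G1 X9.1 Y12.7
G1 X9.3 Y10.7
G1 X10.8 Y9.2
G1 X12.8 Y9.1
G1 X14.5 Y10.3
G1 X15.0 Y12.3
; layer 7
G0 Z16.5
G0 X13.5 Y12.2
G1 X13.0 Y13.1
G1 X12.1 Y13.5
G1 X11.1 Y13.2
G1 X10.5 Y12.4
G1 X10.7 Y11.3
G1 X11.4 Y10.6
G1 X12.4 Y10.6
G1 X13.2 Y11.2
G1 X13.5 Y12.2
M2 ; end

The solid is a regular 9-sided pyramid, base circumscribed radius ≈ 12 mm, apex at z ≈ 18.9 mm. Slicing at Δz = 2.4 mm — 8 equal slices spanning the solid's height, so layer i sits at z = i·h/8 — gives 7 non-empty perimeters. Each is a 9-segment closed polygon; G0 lifts to the layer z and rapids to the start vertex, then G1 traces the edges. The cross-section shrinks linearly with z (the slice at the apex is degenerate and omitted).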